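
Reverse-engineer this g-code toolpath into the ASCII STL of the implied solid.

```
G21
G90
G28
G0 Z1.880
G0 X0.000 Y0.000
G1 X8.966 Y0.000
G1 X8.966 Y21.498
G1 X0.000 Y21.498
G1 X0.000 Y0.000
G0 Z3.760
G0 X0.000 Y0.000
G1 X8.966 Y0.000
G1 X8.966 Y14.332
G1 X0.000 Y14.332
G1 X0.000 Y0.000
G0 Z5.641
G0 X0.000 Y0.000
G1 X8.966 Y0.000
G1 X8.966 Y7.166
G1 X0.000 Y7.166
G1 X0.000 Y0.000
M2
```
solid part
  facet normal 0.0000 0.0000 -1.0000
    outer loop
      vertex 8.966 28.664 0.000
      vertex 8.966 0.000 0.000
      vertex 0.000 0.000 0.000
    endloop
  endfacet
  facet normal 0.0000 0.0000 -1.0000
    outer loop
      vertex 0.000 28.664 0.000
      vertex 8.966 28.664 0.000
      vertex 0.000 0.000 0.000
    endloop
  endfacet
  facet normal 0.0000 -1.0000 0.0000
    outer loop
      vertex 0.000 0.000 0.000
      vertex 8.966 0.000 0.000
      vertex 8.966 0.000 7.521
    endloop
  endfacet
  facet normal 0.0000 -1.0000 0.0000
    outer loop
      vertex 0.000 0.000 0.000
      vertex 8.966 0.000 7.521
      vertex 0.000 0.000 7.521
    endloop
  endfacet
  facet normal 0.0000 0.2538 0.9673
    outer loop
      vertex 0.000 0.000 7.521
      vertex 8.966 0.000 7.521
      vertex 8.966 28.664 0.000
    endloop
  endfacet
  facet normal 0.0000 0.2538 0.9673
    outer loop
      vertex 0.000 0.000 7.521
      vertex 8.966 28.664 0.000
      vertex 0.000 28.664 0.000
    endloop
  endfacet
  facet normal -1.0000 0.0000 0.0000
    outer loop
      vertex 0.000 0.000 7.521
      vertex 0.000 28.664 0.000
      vertex 0.000 0.000 0.000
    endloop
  endfacet
  facet normal 1.0000 0.0000 0.0000
    outer loop
      vertex 8.966 0.000 0.000
      vertex 8.966 28.664 0.000
      vertex 8.966 0.000 7.521
    endloop
  endfacet
endsolid part

The G0 Z moves step by Δz≈1.880 mm. The G1 loops shrink linearly with z, so the solid tapers from its base footprint up to z≈7.52. Closing with a flat bottom cap and the tapered top and triangulating gives 8 facets — a wedge (ramp): 8.97 × 28.7 mm base, rising to 7.52 mm along the y=0 edge and sloping linearly to z=0 at y=28.7.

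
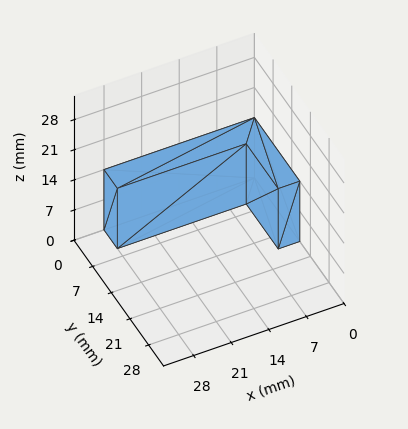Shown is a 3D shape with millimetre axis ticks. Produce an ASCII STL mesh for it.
Reading the render: the shape is an L-shaped prism: outer 28 × 17 mm, arm thicknesses ≈ 5 mm (horizontal) and 4 mm (vertical), extruded 14 mm in z (dimensions read to the nearest mm from the axis ticks). For the STL, each face is triangulated and given an outward normal.

solid part
  facet normal 0.0000 0.0000 -1.0000
    outer loop
      vertex 28.000 5.000 0.000
      vertex 28.000 0.000 0.000
      vertex 0.000 0.000 0.000
    endloop
  endfacet
  facet normal 0.0000 0.0000 -1.0000
    outer loop
      vertex 4.000 5.000 0.000
      vertex 28.000 5.000 0.000
      vertex 0.000 0.000 0.000
    endloop
  endfacet
  facet normal 0.0000 0.0000 -1.0000
    outer loop
      vertex 4.000 17.000 0.000
      vertex 4.000 5.000 0.000
      vertex 0.000 0.000 0.000
    endloop
  endfacet
  facet normal 0.0000 0.0000 -1.0000
    outer loop
      vertex 0.000 17.000 0.000
      vertex 4.000 17.000 0.000
      vertex 0.000 0.000 0.000
    endloop
  endfacet
  facet normal 0.0000 0.0000 1.0000
    outer loop
      vertex 0.000 0.000 14.000
      vertex 28.000 0.000 14.000
      vertex 28.000 5.000 14.000
    endloop
  endfacet
  facet normal 0.0000 0.0000 1.0000
    outer loop
      vertex 0.000 0.000 14.000
      vertex 28.000 5.000 14.000
      vertex 4.000 5.000 14.000
    endloop
  endfacet
  facet normal 0.0000 0.0000 1.0000
    outer loop
      vertex 0.000 0.000 14.000
      vertex 4.000 5.000 14.000
      vertex 4.000 17.000 14.000
    endloop
  endfacet
  facet normal 0.0000 0.0000 1.0000
    outer loop
      vertex 0.000 0.000 14.000
      vertex 4.000 17.000 14.000
      vertex 0.000 17.000 14.000
    endloop
  endfacet
  facet normal 0.0000 -1.0000 0.0000
    outer loop
      vertex 0.000 0.000 0.000
      vertex 28.000 0.000 0.000
      vertex 28.000 0.000 14.000
    endloop
  endfacet
  facet normal 0.0000 -1.0000 0.0000
    outer loop
      vertex 0.000 0.000 0.000
      vertex 28.000 0.000 14.000
      vertex 0.000 0.000 14.000
    endloop
  endfacet
  facet normal 1.0000 0.0000 0.0000
    outer loop
      vertex 28.000 0.000 0.000
      vertex 28.000 5.000 0.000
      vertex 28.000 5.000 14.000
    endloop
  endfacet
  facet normal 1.0000 0.0000 0.0000
    outer loop
      vertex 28.000 0.000 0.000
      vertex 28.000 5.000 14.000
      vertex 28.000 0.000 14.000
    endloop
  endfacet
  facet normal 0.0000 1.0000 0.0000
    outer loop
      vertex 28.000 5.000 0.000
      vertex 4.000 5.000 0.000
      vertex 4.000 5.000 14.000
    endloop
  endfacet
  facet normal 0.0000 1.0000 0.0000
    outer loop
      vertex 28.000 5.000 0.000
      vertex 4.000 5.000 14.000
      vertex 28.000 5.000 14.000
    endloop
  endfacet
  facet normal 1.0000 0.0000 0.0000
    outer loop
      vertex 4.000 5.000 0.000
      vertex 4.000 17.000 0.000
      vertex 4.000 17.000 14.000
    endloop
  endfacet
  facet normal 1.0000 0.0000 0.0000
    outer loop
      vertex 4.000 5.000 0.000
      vertex 4.000 17.000 14.000
      vertex 4.000 5.000 14.000
    endloop
  endfacet
  facet normal 0.0000 1.0000 0.0000
    outer loop
      vertex 4.000 17.000 0.000
      vertex 0.000 17.000 0.000
      vertex 0.000 17.000 14.000
    endloop
  endfacet
  facet normal 0.0000 1.0000 0.0000
    outer loop
      vertex 4.000 17.000 0.000
      vertex 0.000 17.000 14.000
      vertex 4.000 17.000 14.000
    endloop
  endfacet
  facet normal -1.0000 0.0000 0.0000
    outer loop
      vertex 0.000 17.000 0.000
      vertex 0.000 0.000 0.000
      vertex 0.000 0.000 14.000
    endloop
  endfacet
  facet normal -1.0000 0.0000 0.0000
    outer loop
      vertex 0.000 17.000 0.000
      vertex 0.000 0.000 14.000
      vertex 0.000 17.000 14.000
    endloop
  endfacet
endsolid part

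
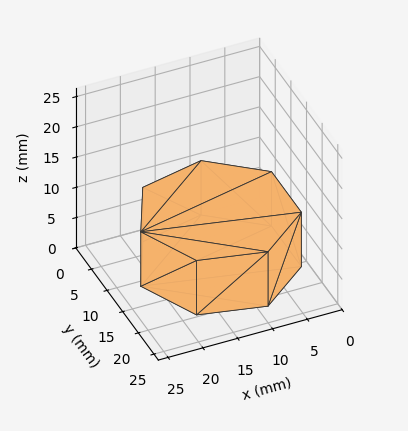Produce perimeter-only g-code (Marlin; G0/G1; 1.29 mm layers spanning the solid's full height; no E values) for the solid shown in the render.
Reading the render: the shape is a regular 7-sided prism (a cylinder approximated with 7 flat sides), circumscribed radius ≈ 11 mm, height ≈ 9 mm (dimensions read to the nearest mm from the axis ticks). For the g-code, the solid's height is divided into equal slices at the stated Δz and each level perimeter traced with G1 moves after a G0 lift.

; perimeter-only toolpath
G21 ; units = mm
G90 ; absolute positioning
G28 ; home
; layer 1
G0 Z1.29
G0 X22.00 Y11.00
G1 X17.86 Y19.60
G1 X8.55 Y21.72
G1 X1.09 Y15.77
G1 X1.09 Y6.23
G1 X8.55 Y0.28
G1 X17.86 Y2.40
G1 X22.00 Y11.00
; layer 2
G0 Z2.57
G0 X22.00 Y11.00
G1 X17.86 Y19.60
G1 X8.55 Y21.72
G1 X1.09 Y15.77
G1 X1.09 Y6.23
G1 X8.55 Y0.28
G1 X17.86 Y2.40
G1 X22.00 Y11.00
; layer 3
G0 Z3.86
G0 X22.00 Y11.00
G1 X17.86 Y19.60
G1 X8.55 Y21.72
G1 X1.09 Y15.77
G1 X1.09 Y6.23
G1 X8.55 Y0.28
G1 X17.86 Y2.40
G1 X22.00 Y11.00
; layer 4
G0 Z5.14
G0 X22.00 Y11.00
G1 X17.86 Y19.60
G1 X8.55 Y21.72
G1 X1.09 Y15.77
G1 X1.09 Y6.23
G1 X8.55 Y0.28
G1 X17.86 Y2.40
G1 X22.00 Y11.00
; layer 5
G0 Z6.43
G0 X22.00 Y11.00
G1 X17.86 Y19.60
G1 X8.55 Y21.72
G1 X1.09 Y15.77
G1 X1.09 Y6.23
G1 X8.55 Y0.28
G1 X17.86 Y2.40
G1 X22.00 Y11.00
; layer 6
G0 Z7.71
G0 X22.00 Y11.00
G1 X17.86 Y19.60
G1 X8.55 Y21.72
G1 X1.09 Y15.77
G1 X1.09 Y6.23
G1 X8.55 Y0.28
G1 X17.86 Y2.40
G1 X22.00 Y11.00
; layer 7
G0 Z9.00
G0 X22.00 Y11.00
G1 X17.86 Y19.60
G1 X8.55 Y21.72
G1 X1.09 Y15.77
G1 X1.09 Y6.23
G1 X8.55 Y0.28
G1 X17.86 Y2.40
G1 X22.00 Y11.00
M2 ; end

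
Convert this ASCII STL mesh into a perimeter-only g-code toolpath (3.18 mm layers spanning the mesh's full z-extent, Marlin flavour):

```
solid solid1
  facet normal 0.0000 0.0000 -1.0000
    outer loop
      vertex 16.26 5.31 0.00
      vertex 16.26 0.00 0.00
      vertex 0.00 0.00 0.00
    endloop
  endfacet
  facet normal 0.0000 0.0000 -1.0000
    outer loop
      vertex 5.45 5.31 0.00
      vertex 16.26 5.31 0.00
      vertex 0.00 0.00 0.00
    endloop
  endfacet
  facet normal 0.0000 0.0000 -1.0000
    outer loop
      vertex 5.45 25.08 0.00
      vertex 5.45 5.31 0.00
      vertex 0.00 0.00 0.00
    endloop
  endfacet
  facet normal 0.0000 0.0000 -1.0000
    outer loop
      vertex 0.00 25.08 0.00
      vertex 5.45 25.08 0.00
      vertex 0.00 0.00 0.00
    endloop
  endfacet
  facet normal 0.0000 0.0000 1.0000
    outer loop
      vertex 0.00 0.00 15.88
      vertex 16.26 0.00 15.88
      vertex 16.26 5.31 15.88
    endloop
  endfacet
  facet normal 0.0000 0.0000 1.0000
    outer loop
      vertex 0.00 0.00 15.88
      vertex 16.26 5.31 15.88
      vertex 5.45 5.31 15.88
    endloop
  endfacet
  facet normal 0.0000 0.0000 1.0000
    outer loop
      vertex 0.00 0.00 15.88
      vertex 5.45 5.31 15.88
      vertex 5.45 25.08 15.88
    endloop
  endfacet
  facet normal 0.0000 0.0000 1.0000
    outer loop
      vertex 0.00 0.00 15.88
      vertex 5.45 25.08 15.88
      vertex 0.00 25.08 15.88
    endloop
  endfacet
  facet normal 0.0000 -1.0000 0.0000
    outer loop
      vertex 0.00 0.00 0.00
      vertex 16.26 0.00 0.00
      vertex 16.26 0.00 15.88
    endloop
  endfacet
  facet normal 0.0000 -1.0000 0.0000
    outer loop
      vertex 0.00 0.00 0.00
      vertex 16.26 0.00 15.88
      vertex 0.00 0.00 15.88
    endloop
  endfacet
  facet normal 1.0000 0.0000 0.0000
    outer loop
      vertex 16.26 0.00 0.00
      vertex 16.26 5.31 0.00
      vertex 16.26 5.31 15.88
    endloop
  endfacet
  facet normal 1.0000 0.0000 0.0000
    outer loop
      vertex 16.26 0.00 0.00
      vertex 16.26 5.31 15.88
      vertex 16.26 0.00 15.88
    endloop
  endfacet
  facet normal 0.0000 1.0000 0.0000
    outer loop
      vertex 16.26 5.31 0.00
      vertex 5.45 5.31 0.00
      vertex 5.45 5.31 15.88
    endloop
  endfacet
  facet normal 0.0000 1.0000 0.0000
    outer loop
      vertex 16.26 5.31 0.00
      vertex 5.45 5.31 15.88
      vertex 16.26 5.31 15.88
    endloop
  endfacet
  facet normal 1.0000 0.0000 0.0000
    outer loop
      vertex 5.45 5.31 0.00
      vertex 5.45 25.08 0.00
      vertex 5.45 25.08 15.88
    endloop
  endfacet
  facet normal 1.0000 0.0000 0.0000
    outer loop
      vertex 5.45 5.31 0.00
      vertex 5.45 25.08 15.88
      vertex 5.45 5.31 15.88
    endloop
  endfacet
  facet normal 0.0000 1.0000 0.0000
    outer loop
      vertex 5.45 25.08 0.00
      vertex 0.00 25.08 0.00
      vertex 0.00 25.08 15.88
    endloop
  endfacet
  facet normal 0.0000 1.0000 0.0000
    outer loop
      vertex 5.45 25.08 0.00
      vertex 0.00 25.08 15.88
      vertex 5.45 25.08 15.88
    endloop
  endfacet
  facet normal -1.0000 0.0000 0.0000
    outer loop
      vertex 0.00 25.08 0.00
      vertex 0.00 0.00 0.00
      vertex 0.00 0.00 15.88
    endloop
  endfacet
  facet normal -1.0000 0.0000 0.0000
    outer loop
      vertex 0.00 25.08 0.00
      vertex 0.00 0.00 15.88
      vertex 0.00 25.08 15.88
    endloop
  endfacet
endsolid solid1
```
; perimeter-only toolpath
G21 ; units = mm
G90 ; absolute positioning
G28 ; home
; layer 1
G0 Z3.18
G0 X0.00 Y0.00
G1 X16.26 Y0.00
G1 X16.26 Y5.31
G1 X5.45 Y5.31
G1 X5.45 Y25.08
G1 X0.00 Y25.08
G1 X0.00 Y0.00
; layer 2
G0 Z6.35
G0 X0.00 Y0.00
G1 X16.26 Y0.00
G1 X16.26 Y5.31
G1 X5.45 Y5.31
G1 X5.45 Y25.08
G1 X0.00 Y25.08
G1 X0.00 Y0.00
; layer 3
G0 Z9.53
G0 X0.00 Y0.00
G1 X16.26 Y0.00
G1 X16.26 Y5.31
G1 X5.45 Y5.31
G1 X5.45 Y25.08
G1 X0.00 Y25.08
G1 X0.00 Y0.00
; layer 4
G0 Z12.70
G0 X0.00 Y0.00
G1 X16.26 Y0.00
G1 X16.26 Y5.31
G1 X5.45 Y5.31
G1 X5.45 Y25.08
G1 X0.00 Y25.08
G1 X0.00 Y0.00
; layer 5
G0 Z15.88
G0 X0.00 Y0.00
G1 X16.26 Y0.00
G1 X16.26 Y5.31
G1 X5.45 Y5.31
G1 X5.45 Y25.08
G1 X0.00 Y25.08
G1 X0.00 Y0.00
M2 ; end

The solid is an L-shaped prism: outer 16.3 × 25.1 mm, arm thicknesses ≈ 5.31 mm (horizontal) and 5.45 mm (vertical), extruded 15.9 mm in z. Slicing at Δz = 3.18 mm — 5 equal slices spanning the solid's height, so layer i sits at z = i·h/5 — gives 5 non-empty perimeters. Each is a 6-segment closed polygon; G0 lifts to the layer z and rapids to the start vertex, then G1 traces the edges.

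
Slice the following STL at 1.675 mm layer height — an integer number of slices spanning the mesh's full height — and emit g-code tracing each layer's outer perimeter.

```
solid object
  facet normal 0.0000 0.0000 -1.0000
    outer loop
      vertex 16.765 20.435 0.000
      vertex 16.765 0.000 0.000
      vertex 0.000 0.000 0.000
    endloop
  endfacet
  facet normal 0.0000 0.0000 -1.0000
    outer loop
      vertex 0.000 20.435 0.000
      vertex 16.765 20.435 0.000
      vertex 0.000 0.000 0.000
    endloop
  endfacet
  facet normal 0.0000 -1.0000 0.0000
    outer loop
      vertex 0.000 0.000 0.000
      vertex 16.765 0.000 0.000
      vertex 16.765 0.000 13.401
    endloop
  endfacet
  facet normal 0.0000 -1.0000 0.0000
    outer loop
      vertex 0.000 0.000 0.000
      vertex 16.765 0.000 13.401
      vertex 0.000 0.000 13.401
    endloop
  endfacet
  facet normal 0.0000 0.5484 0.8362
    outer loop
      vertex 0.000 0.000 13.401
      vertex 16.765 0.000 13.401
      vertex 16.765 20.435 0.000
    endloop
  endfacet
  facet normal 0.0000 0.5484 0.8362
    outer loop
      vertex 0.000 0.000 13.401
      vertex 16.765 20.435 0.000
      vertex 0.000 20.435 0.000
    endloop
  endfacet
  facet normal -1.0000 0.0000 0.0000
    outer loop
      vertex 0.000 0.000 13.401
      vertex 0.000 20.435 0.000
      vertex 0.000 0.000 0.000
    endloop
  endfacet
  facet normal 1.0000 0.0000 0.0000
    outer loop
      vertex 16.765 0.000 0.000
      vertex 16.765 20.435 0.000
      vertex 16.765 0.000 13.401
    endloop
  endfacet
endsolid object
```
; perimeter-only toolpath
G21 ; units = mm
G90 ; absolute positioning
G28 ; home
; layer 1
G0 Z1.675
G0 X0.000 Y0.000
G1 X16.765 Y0.000
G1 X16.765 Y17.881
G1 X0.000 Y17.881
G1 X0.000 Y0.000
; layer 2
G0 Z3.350
G0 X0.000 Y0.000
G1 X16.765 Y0.000
G1 X16.765 Y15.326
G1 X0.000 Y15.326
G1 X0.000 Y0.000
; layer 3
G0 Z5.025
G0 X0.000 Y0.000
G1 X16.765 Y0.000
G1 X16.765 Y12.772
G1 X0.000 Y12.772
G1 X0.000 Y0.000
; layer 4
G0 Z6.700
G0 X0.000 Y0.000
G1 X16.765 Y0.000
G1 X16.765 Y10.217
G1 X0.000 Y10.217
G1 X0.000 Y0.000
; layer 5
G0 Z8.376
G0 X0.000 Y0.000
G1 X16.765 Y0.000
G1 X16.765 Y7.663
G1 X0.000 Y7.663
G1 X0.000 Y0.000
; layer 6
G0 Z10.051
G0 X0.000 Y0.000
G1 X16.765 Y0.000
G1 X16.765 Y5.109
G1 X0.000 Y5.109
G1 X0.000 Y0.000
; layer 7
G0 Z11.726
G0 X0.000 Y0.000
G1 X16.765 Y0.000
G1 X16.765 Y2.554
G1 X0.000 Y2.554
G1 X0.000 Y0.000
M2 ; end

The solid is a wedge (ramp): 16.8 × 20.4 mm base, rising to 13.4 mm along the y=0 edge and sloping linearly to z=0 at y=20.4. Slicing at Δz = 1.675 mm — 8 equal slices spanning the solid's height, so layer i sits at z = i·h/8 — gives 7 non-empty perimeters. Each is a 4-segment closed polygon; G0 lifts to the layer z and rapids to the start vertex, then G1 traces the edges. The cross-section shrinks linearly with z (the slice at the apex is degenerate and omitted).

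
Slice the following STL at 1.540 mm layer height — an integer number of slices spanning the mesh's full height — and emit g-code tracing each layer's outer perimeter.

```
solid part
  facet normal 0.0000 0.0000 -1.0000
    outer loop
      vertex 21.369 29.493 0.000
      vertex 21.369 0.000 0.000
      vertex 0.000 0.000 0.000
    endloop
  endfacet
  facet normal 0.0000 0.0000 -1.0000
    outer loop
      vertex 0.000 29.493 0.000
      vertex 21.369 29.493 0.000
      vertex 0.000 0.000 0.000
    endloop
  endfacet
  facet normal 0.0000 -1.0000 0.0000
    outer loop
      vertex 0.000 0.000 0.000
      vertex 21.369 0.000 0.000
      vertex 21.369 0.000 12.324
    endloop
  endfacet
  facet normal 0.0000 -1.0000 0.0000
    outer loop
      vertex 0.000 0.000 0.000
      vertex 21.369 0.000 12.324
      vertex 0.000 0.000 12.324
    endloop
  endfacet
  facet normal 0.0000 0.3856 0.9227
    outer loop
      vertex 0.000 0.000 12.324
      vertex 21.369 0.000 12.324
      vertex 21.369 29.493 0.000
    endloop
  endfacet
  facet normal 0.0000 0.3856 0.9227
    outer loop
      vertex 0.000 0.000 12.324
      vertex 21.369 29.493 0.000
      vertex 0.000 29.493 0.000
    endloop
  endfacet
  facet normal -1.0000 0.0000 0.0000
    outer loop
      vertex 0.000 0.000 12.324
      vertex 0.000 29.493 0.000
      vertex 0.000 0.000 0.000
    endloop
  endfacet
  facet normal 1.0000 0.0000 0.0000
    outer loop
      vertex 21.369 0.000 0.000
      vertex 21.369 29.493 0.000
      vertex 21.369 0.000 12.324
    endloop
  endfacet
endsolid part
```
; perimeter-only toolpath
G21 ; units = mm
G90 ; absolute positioning
G28 ; home
; layer 1
G0 Z1.540
G0 X0.000 Y0.000
G1 X21.369 Y0.000
G1 X21.369 Y25.806
G1 X0.000 Y25.806
G1 X0.000 Y0.000
; layer 2
G0 Z3.081
G0 X0.000 Y0.000
G1 X21.369 Y0.000
G1 X21.369 Y22.120
G1 X0.000 Y22.120
G1 X0.000 Y0.000
; layer 3
G0 Z4.622
G0 X0.000 Y0.000
G1 X21.369 Y0.000
G1 X21.369 Y18.433
G1 X0.000 Y18.433
G1 X0.000 Y0.000
; layer 4
G0 Z6.162
G0 X0.000 Y0.000
G1 X21.369 Y0.000
G1 X21.369 Y14.746
G1 X0.000 Y14.746
G1 X0.000 Y0.000
; layer 5
G0 Z7.702
G0 X0.000 Y0.000
G1 X21.369 Y0.000
G1 X21.369 Y11.060
G1 X0.000 Y11.060
G1 X0.000 Y0.000
; layer 6
G0 Z9.243
G0 X0.000 Y0.000
G1 X21.369 Y0.000
G1 X21.369 Y7.373
G1 X0.000 Y7.373
G1 X0.000 Y0.000
; layer 7
G0 Z10.784
G0 X0.000 Y0.000
G1 X21.369 Y0.000
G1 X21.369 Y3.687
G1 X0.000 Y3.687
G1 X0.000 Y0.000
M2 ; end

The solid is a wedge (ramp): 21.4 × 29.5 mm base, rising to 12.3 mm along the y=0 edge and sloping linearly to z=0 at y=29.5. Slicing at Δz = 1.540 mm — 8 equal slices spanning the solid's height, so layer i sits at z = i·h/8 — gives 7 non-empty perimeters. Each is a 4-segment closed polygon; G0 lifts to the layer z and rapids to the start vertex, then G1 traces the edges. The cross-section shrinks linearly with z (the slice at the apex is degenerate and omitted).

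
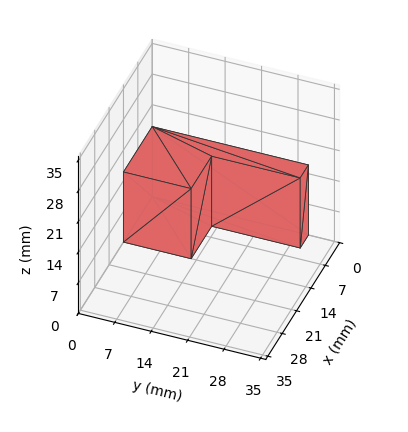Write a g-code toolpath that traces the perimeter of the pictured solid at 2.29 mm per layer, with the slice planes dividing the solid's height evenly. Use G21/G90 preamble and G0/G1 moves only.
Reading the render: the shape is an L-shaped prism: outer 14 × 30 mm, arm thicknesses ≈ 13 mm (horizontal) and 4 mm (vertical), extruded 16 mm in z (dimensions read to the nearest mm from the axis ticks). For the g-code, the solid's height is divided into equal slices at the stated Δz and each level perimeter traced with G1 moves after a G0 lift.

; perimeter-only toolpath
G21 ; units = mm
G90 ; absolute positioning
G28 ; home
; layer 1
G0 Z2.29
G0 X0.00 Y0.00
G1 X14.00 Y0.00
G1 X14.00 Y13.00
G1 X4.00 Y13.00
G1 X4.00 Y30.00
G1 X0.00 Y30.00
G1 X0.00 Y0.00
; layer 2
G0 Z4.57
G0 X0.00 Y0.00
G1 X14.00 Y0.00
G1 X14.00 Y13.00
G1 X4.00 Y13.00
G1 X4.00 Y30.00
G1 X0.00 Y30.00
G1 X0.00 Y0.00
; layer 3
G0 Z6.86
G0 X0.00 Y0.00
G1 X14.00 Y0.00
G1 X14.00 Y13.00
G1 X4.00 Y13.00
G1 X4.00 Y30.00
G1 X0.00 Y30.00
G1 X0.00 Y0.00
; layer 4
G0 Z9.14
G0 X0.00 Y0.00
G1 X14.00 Y0.00
G1 X14.00 Y13.00
G1 X4.00 Y13.00
G1 X4.00 Y30.00
G1 X0.00 Y30.00
G1 X0.00 Y0.00
; layer 5
G0 Z11.43
G0 X0.00 Y0.00
G1 X14.00 Y0.00
G1 X14.00 Y13.00
G1 X4.00 Y13.00
G1 X4.00 Y30.00
G1 X0.00 Y30.00
G1 X0.00 Y0.00
; layer 6
G0 Z13.71
G0 X0.00 Y0.00
G1 X14.00 Y0.00
G1 X14.00 Y13.00
G1 X4.00 Y13.00
G1 X4.00 Y30.00
G1 X0.00 Y30.00
G1 X0.00 Y0.00
; layer 7
G0 Z16.00
G0 X0.00 Y0.00
G1 X14.00 Y0.00
G1 X14.00 Y13.00
G1 X4.00 Y13.00
G1 X4.00 Y30.00
G1 X0.00 Y30.00
G1 X0.00 Y0.00
M2 ; end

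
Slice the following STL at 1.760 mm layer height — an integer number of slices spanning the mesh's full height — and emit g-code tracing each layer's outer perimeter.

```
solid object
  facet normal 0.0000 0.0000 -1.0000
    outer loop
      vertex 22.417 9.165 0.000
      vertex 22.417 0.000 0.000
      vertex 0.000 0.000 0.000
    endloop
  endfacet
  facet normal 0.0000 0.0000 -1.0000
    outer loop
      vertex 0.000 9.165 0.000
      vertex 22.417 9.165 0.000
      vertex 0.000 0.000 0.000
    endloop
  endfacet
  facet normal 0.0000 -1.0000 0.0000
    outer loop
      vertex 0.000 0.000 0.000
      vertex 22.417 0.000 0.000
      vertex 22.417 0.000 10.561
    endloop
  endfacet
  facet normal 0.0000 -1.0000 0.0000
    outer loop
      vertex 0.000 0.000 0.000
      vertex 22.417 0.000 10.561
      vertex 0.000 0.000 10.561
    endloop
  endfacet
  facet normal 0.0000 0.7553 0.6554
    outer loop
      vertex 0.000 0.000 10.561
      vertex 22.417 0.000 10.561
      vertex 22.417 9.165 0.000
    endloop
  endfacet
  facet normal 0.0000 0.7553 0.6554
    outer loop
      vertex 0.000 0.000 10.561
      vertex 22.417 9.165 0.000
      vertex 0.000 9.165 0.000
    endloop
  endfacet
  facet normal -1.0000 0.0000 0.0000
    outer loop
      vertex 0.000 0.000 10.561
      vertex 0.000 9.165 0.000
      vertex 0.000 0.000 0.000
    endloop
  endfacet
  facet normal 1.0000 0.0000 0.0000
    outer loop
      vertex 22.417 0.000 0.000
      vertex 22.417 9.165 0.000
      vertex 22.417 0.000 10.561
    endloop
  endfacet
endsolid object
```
; perimeter-only toolpath
G21 ; units = mm
G90 ; absolute positioning
G28 ; home
; layer 1
G0 Z1.760
G0 X0.000 Y0.000
G1 X22.417 Y0.000
G1 X22.417 Y7.637
G1 X0.000 Y7.637
G1 X0.000 Y0.000
; layer 2
G0 Z3.520
G0 X0.000 Y0.000
G1 X22.417 Y0.000
G1 X22.417 Y6.110
G1 X0.000 Y6.110
G1 X0.000 Y0.000
; layer 3
G0 Z5.280
G0 X0.000 Y0.000
G1 X22.417 Y0.000
G1 X22.417 Y4.582
G1 X0.000 Y4.582
G1 X0.000 Y0.000
; layer 4
G0 Z7.041
G0 X0.000 Y0.000
G1 X22.417 Y0.000
G1 X22.417 Y3.055
G1 X0.000 Y3.055
G1 X0.000 Y0.000
; layer 5
G0 Z8.801
G0 X0.000 Y0.000
G1 X22.417 Y0.000
G1 X22.417 Y1.527
G1 X0.000 Y1.527
G1 X0.000 Y0.000
M2 ; end

The solid is a wedge (ramp): 22.4 × 9.16 mm base, rising to 10.6 mm along the y=0 edge and sloping linearly to z=0 at y=9.16. Slicing at Δz = 1.760 mm — 6 equal slices spanning the solid's height, so layer i sits at z = i·h/6 — gives 5 non-empty perimeters. Each is a 4-segment closed polygon; G0 lifts to the layer z and rapids to the start vertex, then G1 traces the edges. The cross-section shrinks linearly with z (the slice at the apex is degenerate and omitted).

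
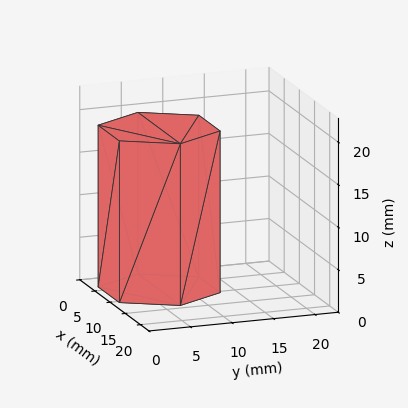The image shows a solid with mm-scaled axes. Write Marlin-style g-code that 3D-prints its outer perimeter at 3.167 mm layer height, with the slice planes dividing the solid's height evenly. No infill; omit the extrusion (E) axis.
Reading the render: the shape is a regular 6-sided prism (a cylinder approximated with 6 flat sides), circumscribed radius ≈ 7 mm, height ≈ 19 mm (dimensions read to the nearest mm from the axis ticks). For the g-code, the solid's height is divided into equal slices at the stated Δz and each level perimeter traced with G1 moves after a G0 lift.

; perimeter-only toolpath
G21 ; units = mm
G90 ; absolute positioning
G28 ; home
; layer 1
G0 Z3.167
G0 X14.000 Y7.000
G1 X10.500 Y13.062
G1 X3.500 Y13.062
G1 X0.000 Y7.000
G1 X3.500 Y0.938
G1 X10.500 Y0.938
G1 X14.000 Y7.000
; layer 2
G0 Z6.333
G0 X14.000 Y7.000
G1 X10.500 Y13.062
G1 X3.500 Y13.062
G1 X0.000 Y7.000
G1 X3.500 Y0.938
G1 X10.500 Y0.938
G1 X14.000 Y7.000
; layer 3
G0 Z9.500
G0 X14.000 Y7.000
G1 X10.500 Y13.062
G1 X3.500 Y13.062
G1 X0.000 Y7.000
G1 X3.500 Y0.938
G1 X10.500 Y0.938
G1 X14.000 Y7.000
; layer 4
G0 Z12.667
G0 X14.000 Y7.000
G1 X10.500 Y13.062
G1 X3.500 Y13.062
G1 X0.000 Y7.000
G1 X3.500 Y0.938
G1 X10.500 Y0.938
G1 X14.000 Y7.000
; layer 5
G0 Z15.833
G0 X14.000 Y7.000
G1 X10.500 Y13.062
G1 X3.500 Y13.062
G1 X0.000 Y7.000
G1 X3.500 Y0.938
G1 X10.500 Y0.938
G1 X14.000 Y7.000
; layer 6
G0 Z19.000
G0 X14.000 Y7.000
G1 X10.500 Y13.062
G1 X3.500 Y13.062
G1 X0.000 Y7.000
G1 X3.500 Y0.938
G1 X10.500 Y0.938
G1 X14.000 Y7.000
M2 ; end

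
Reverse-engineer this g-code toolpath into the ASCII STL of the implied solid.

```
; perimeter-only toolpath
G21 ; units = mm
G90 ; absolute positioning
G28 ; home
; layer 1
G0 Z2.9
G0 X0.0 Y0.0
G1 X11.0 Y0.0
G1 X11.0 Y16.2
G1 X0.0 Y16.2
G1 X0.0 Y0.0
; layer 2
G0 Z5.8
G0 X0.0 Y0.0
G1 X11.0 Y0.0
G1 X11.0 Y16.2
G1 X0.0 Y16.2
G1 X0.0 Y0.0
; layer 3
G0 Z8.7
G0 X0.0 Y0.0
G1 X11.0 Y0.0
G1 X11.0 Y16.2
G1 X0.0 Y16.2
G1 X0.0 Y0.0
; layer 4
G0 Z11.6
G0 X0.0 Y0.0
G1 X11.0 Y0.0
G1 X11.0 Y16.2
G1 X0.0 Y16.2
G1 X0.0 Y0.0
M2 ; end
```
solid part
  facet normal 0.0000 0.0000 -1.0000
    outer loop
      vertex 11.0 16.2 0.0
      vertex 11.0 0.0 0.0
      vertex 0.0 0.0 0.0
    endloop
  endfacet
  facet normal 0.0000 0.0000 -1.0000
    outer loop
      vertex 0.0 16.2 0.0
      vertex 11.0 16.2 0.0
      vertex 0.0 0.0 0.0
    endloop
  endfacet
  facet normal 0.0000 0.0000 1.0000
    outer loop
      vertex 0.0 0.0 11.6
      vertex 11.0 0.0 11.6
      vertex 11.0 16.2 11.6
    endloop
  endfacet
  facet normal 0.0000 0.0000 1.0000
    outer loop
      vertex 0.0 0.0 11.6
      vertex 11.0 16.2 11.6
      vertex 0.0 16.2 11.6
    endloop
  endfacet
  facet normal 0.0000 -1.0000 0.0000
    outer loop
      vertex 0.0 0.0 0.0
      vertex 11.0 0.0 0.0
      vertex 11.0 0.0 11.6
    endloop
  endfacet
  facet normal 0.0000 -1.0000 0.0000
    outer loop
      vertex 0.0 0.0 0.0
      vertex 11.0 0.0 11.6
      vertex 0.0 0.0 11.6
    endloop
  endfacet
  facet normal 0.0000 1.0000 0.0000
    outer loop
      vertex 11.0 16.2 11.6
      vertex 11.0 16.2 0.0
      vertex 0.0 16.2 0.0
    endloop
  endfacet
  facet normal 0.0000 1.0000 0.0000
    outer loop
      vertex 0.0 16.2 11.6
      vertex 11.0 16.2 11.6
      vertex 0.0 16.2 0.0
    endloop
  endfacet
  facet normal -1.0000 0.0000 0.0000
    outer loop
      vertex 0.0 16.2 11.6
      vertex 0.0 16.2 0.0
      vertex 0.0 0.0 0.0
    endloop
  endfacet
  facet normal -1.0000 0.0000 0.0000
    outer loop
      vertex 0.0 0.0 11.6
      vertex 0.0 16.2 11.6
      vertex 0.0 0.0 0.0
    endloop
  endfacet
  facet normal 1.0000 0.0000 0.0000
    outer loop
      vertex 11.0 0.0 0.0
      vertex 11.0 16.2 0.0
      vertex 11.0 16.2 11.6
    endloop
  endfacet
  facet normal 1.0000 0.0000 0.0000
    outer loop
      vertex 11.0 0.0 0.0
      vertex 11.0 16.2 11.6
      vertex 11.0 0.0 11.6
    endloop
  endfacet
endsolid part

The G0 Z moves step by Δz≈2.9 mm. Every layer's G1 loop is the same polygon, so the solid is a straight extrusion of it from z=0 to z≈11.6. Closing with flat bottom and top caps and triangulating gives 12 facets — a rectangular box, roughly 11 × 16.2 mm footprint and 11.6 mm tall.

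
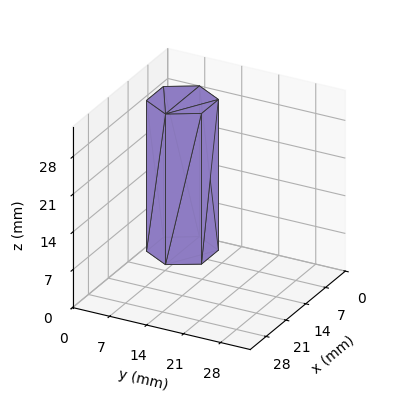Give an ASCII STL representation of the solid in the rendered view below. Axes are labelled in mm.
Reading the render: the shape is a regular 6-sided prism (a cylinder approximated with 6 flat sides), circumscribed radius ≈ 6 mm, height ≈ 28 mm (dimensions read to the nearest mm from the axis ticks). For the STL, each face is triangulated and given an outward normal.

solid part
  facet normal 0.0000 0.0000 -1.0000
    outer loop
      vertex 3.000 11.196 0.000
      vertex 9.000 11.196 0.000
      vertex 12.000 6.000 0.000
    endloop
  endfacet
  facet normal 0.0000 0.0000 -1.0000
    outer loop
      vertex 0.000 6.000 0.000
      vertex 3.000 11.196 0.000
      vertex 12.000 6.000 0.000
    endloop
  endfacet
  facet normal 0.0000 0.0000 -1.0000
    outer loop
      vertex 3.000 0.804 0.000
      vertex 0.000 6.000 0.000
      vertex 12.000 6.000 0.000
    endloop
  endfacet
  facet normal 0.0000 0.0000 -1.0000
    outer loop
      vertex 9.000 0.804 0.000
      vertex 3.000 0.804 0.000
      vertex 12.000 6.000 0.000
    endloop
  endfacet
  facet normal 0.0000 0.0000 1.0000
    outer loop
      vertex 12.000 6.000 28.000
      vertex 9.000 11.196 28.000
      vertex 3.000 11.196 28.000
    endloop
  endfacet
  facet normal 0.0000 0.0000 1.0000
    outer loop
      vertex 12.000 6.000 28.000
      vertex 3.000 11.196 28.000
      vertex 0.000 6.000 28.000
    endloop
  endfacet
  facet normal 0.0000 0.0000 1.0000
    outer loop
      vertex 12.000 6.000 28.000
      vertex 0.000 6.000 28.000
      vertex 3.000 0.804 28.000
    endloop
  endfacet
  facet normal 0.0000 0.0000 1.0000
    outer loop
      vertex 12.000 6.000 28.000
      vertex 3.000 0.804 28.000
      vertex 9.000 0.804 28.000
    endloop
  endfacet
  facet normal 0.8660 0.5000 0.0000
    outer loop
      vertex 12.000 6.000 0.000
      vertex 9.000 11.196 0.000
      vertex 9.000 11.196 28.000
    endloop
  endfacet
  facet normal 0.8660 0.5000 0.0000
    outer loop
      vertex 12.000 6.000 0.000
      vertex 9.000 11.196 28.000
      vertex 12.000 6.000 28.000
    endloop
  endfacet
  facet normal 0.0000 1.0000 0.0000
    outer loop
      vertex 9.000 11.196 0.000
      vertex 3.000 11.196 0.000
      vertex 3.000 11.196 28.000
    endloop
  endfacet
  facet normal 0.0000 1.0000 0.0000
    outer loop
      vertex 9.000 11.196 0.000
      vertex 3.000 11.196 28.000
      vertex 9.000 11.196 28.000
    endloop
  endfacet
  facet normal -0.8660 0.5000 0.0000
    outer loop
      vertex 3.000 11.196 0.000
      vertex 0.000 6.000 0.000
      vertex 0.000 6.000 28.000
    endloop
  endfacet
  facet normal -0.8660 0.5000 0.0000
    outer loop
      vertex 3.000 11.196 0.000
      vertex 0.000 6.000 28.000
      vertex 3.000 11.196 28.000
    endloop
  endfacet
  facet normal -0.8660 -0.5000 0.0000
    outer loop
      vertex 0.000 6.000 0.000
      vertex 3.000 0.804 0.000
      vertex 3.000 0.804 28.000
    endloop
  endfacet
  facet normal -0.8660 -0.5000 0.0000
    outer loop
      vertex 0.000 6.000 0.000
      vertex 3.000 0.804 28.000
      vertex 0.000 6.000 28.000
    endloop
  endfacet
  facet normal 0.0000 -1.0000 0.0000
    outer loop
      vertex 3.000 0.804 0.000
      vertex 9.000 0.804 0.000
      vertex 9.000 0.804 28.000
    endloop
  endfacet
  facet normal 0.0000 -1.0000 0.0000
    outer loop
      vertex 3.000 0.804 0.000
      vertex 9.000 0.804 28.000
      vertex 3.000 0.804 28.000
    endloop
  endfacet
  facet normal 0.8660 -0.5000 0.0000
    outer loop
      vertex 9.000 0.804 0.000
      vertex 12.000 6.000 0.000
      vertex 12.000 6.000 28.000
    endloop
  endfacet
  facet normal 0.8660 -0.5000 0.0000
    outer loop
      vertex 9.000 0.804 0.000
      vertex 12.000 6.000 28.000
      vertex 9.000 0.804 28.000
    endloop
  endfacet
endsolid part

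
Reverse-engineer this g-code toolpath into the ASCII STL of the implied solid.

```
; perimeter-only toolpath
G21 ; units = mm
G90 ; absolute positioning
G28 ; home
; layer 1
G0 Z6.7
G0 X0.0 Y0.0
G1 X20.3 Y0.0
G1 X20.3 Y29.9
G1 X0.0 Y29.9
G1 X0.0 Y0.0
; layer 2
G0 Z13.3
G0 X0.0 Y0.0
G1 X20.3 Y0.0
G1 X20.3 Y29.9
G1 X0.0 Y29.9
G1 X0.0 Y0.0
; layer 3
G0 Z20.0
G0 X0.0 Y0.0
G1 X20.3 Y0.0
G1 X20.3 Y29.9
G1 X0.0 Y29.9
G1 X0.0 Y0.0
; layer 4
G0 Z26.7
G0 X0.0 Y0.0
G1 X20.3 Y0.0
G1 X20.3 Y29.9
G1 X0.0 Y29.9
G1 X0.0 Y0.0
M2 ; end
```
solid part
  facet normal 0.0000 0.0000 -1.0000
    outer loop
      vertex 20.3 29.9 0.0
      vertex 20.3 0.0 0.0
      vertex 0.0 0.0 0.0
    endloop
  endfacet
  facet normal 0.0000 0.0000 -1.0000
    outer loop
      vertex 0.0 29.9 0.0
      vertex 20.3 29.9 0.0
      vertex 0.0 0.0 0.0
    endloop
  endfacet
  facet normal 0.0000 0.0000 1.0000
    outer loop
      vertex 0.0 0.0 26.7
      vertex 20.3 0.0 26.7
      vertex 20.3 29.9 26.7
    endloop
  endfacet
  facet normal 0.0000 0.0000 1.0000
    outer loop
      vertex 0.0 0.0 26.7
      vertex 20.3 29.9 26.7
      vertex 0.0 29.9 26.7
    endloop
  endfacet
  facet normal 0.0000 -1.0000 0.0000
    outer loop
      vertex 0.0 0.0 0.0
      vertex 20.3 0.0 0.0
      vertex 20.3 0.0 26.7
    endloop
  endfacet
  facet normal 0.0000 -1.0000 0.0000
    outer loop
      vertex 0.0 0.0 0.0
      vertex 20.3 0.0 26.7
      vertex 0.0 0.0 26.7
    endloop
  endfacet
  facet normal 0.0000 1.0000 0.0000
    outer loop
      vertex 20.3 29.9 26.7
      vertex 20.3 29.9 0.0
      vertex 0.0 29.9 0.0
    endloop
  endfacet
  facet normal 0.0000 1.0000 0.0000
    outer loop
      vertex 0.0 29.9 26.7
      vertex 20.3 29.9 26.7
      vertex 0.0 29.9 0.0
    endloop
  endfacet
  facet normal -1.0000 0.0000 0.0000
    outer loop
      vertex 0.0 29.9 26.7
      vertex 0.0 29.9 0.0
      vertex 0.0 0.0 0.0
    endloop
  endfacet
  facet normal -1.0000 0.0000 0.0000
    outer loop
      vertex 0.0 0.0 26.7
      vertex 0.0 29.9 26.7
      vertex 0.0 0.0 0.0
    endloop
  endfacet
  facet normal 1.0000 0.0000 0.0000
    outer loop
      vertex 20.3 0.0 0.0
      vertex 20.3 29.9 0.0
      vertex 20.3 29.9 26.7
    endloop
  endfacet
  facet normal 1.0000 0.0000 0.0000
    outer loop
      vertex 20.3 0.0 0.0
      vertex 20.3 29.9 26.7
      vertex 20.3 0.0 26.7
    endloop
  endfacet
endsolid part

The G0 Z moves step by Δz≈6.7 mm. Every layer's G1 loop is the same polygon, so the solid is a straight extrusion of it from z=0 to z≈26.7. Closing with flat bottom and top caps and triangulating gives 12 facets — a rectangular box, roughly 20.3 × 29.9 mm footprint and 26.7 mm tall.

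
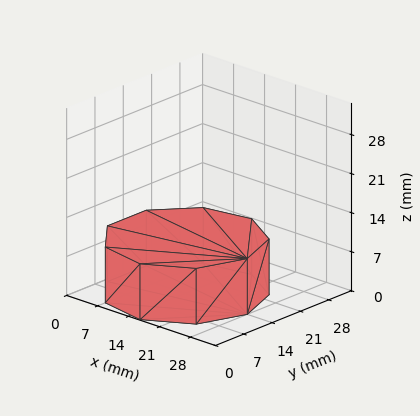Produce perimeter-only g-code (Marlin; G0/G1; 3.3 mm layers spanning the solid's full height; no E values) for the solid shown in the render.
Reading the render: the shape is a regular 9-sided prism (a cylinder approximated with 9 flat sides), circumscribed radius ≈ 14 mm, height ≈ 10 mm (dimensions read to the nearest mm from the axis ticks). For the g-code, the solid's height is divided into equal slices at the stated Δz and each level perimeter traced with G1 moves after a G0 lift.

; perimeter-only toolpath
G21 ; units = mm
G90 ; absolute positioning
G28 ; home
; layer 1
G0 Z3.3
G0 X28.0 Y14.0
G1 X24.7 Y23.0
G1 X16.4 Y27.8
G1 X7.0 Y26.1
G1 X0.8 Y18.8
G1 X0.8 Y9.2
G1 X7.0 Y1.9
G1 X16.4 Y0.2
G1 X24.7 Y5.0
G1 X28.0 Y14.0
; layer 2
G0 Z6.7
G0 X28.0 Y14.0
G1 X24.7 Y23.0
G1 X16.4 Y27.8
G1 X7.0 Y26.1
G1 X0.8 Y18.8
G1 X0.8 Y9.2
G1 X7.0 Y1.9
G1 X16.4 Y0.2
G1 X24.7 Y5.0
G1 X28.0 Y14.0
; layer 3
G0 Z10.0
G0 X28.0 Y14.0
G1 X24.7 Y23.0
G1 X16.4 Y27.8
G1 X7.0 Y26.1
G1 X0.8 Y18.8
G1 X0.8 Y9.2
G1 X7.0 Y1.9
G1 X16.4 Y0.2
G1 X24.7 Y5.0
G1 X28.0 Y14.0
M2 ; end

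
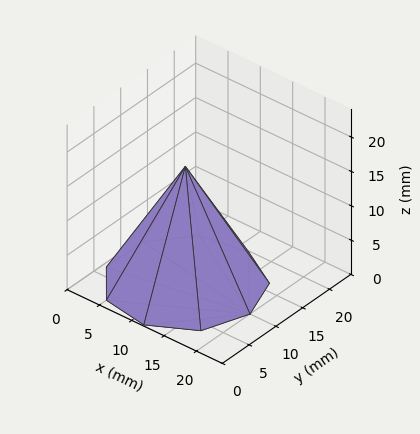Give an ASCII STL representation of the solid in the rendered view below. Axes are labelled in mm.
Reading the render: the shape is a regular 9-sided pyramid, base circumscribed radius ≈ 10 mm, apex at z ≈ 17 mm (dimensions read to the nearest mm from the axis ticks). For the STL, each face is triangulated and given an outward normal.

solid part
  facet normal 0.0000 0.0000 -1.0000
    outer loop
      vertex 11.7 19.8 0.0
      vertex 17.7 16.4 0.0
      vertex 20.0 10.0 0.0
    endloop
  endfacet
  facet normal 0.0000 0.0000 -1.0000
    outer loop
      vertex 5.0 18.7 0.0
      vertex 11.7 19.8 0.0
      vertex 20.0 10.0 0.0
    endloop
  endfacet
  facet normal 0.0000 0.0000 -1.0000
    outer loop
      vertex 0.6 13.4 0.0
      vertex 5.0 18.7 0.0
      vertex 20.0 10.0 0.0
    endloop
  endfacet
  facet normal 0.0000 0.0000 -1.0000
    outer loop
      vertex 0.6 6.6 0.0
      vertex 0.6 13.4 0.0
      vertex 20.0 10.0 0.0
    endloop
  endfacet
  facet normal 0.0000 0.0000 -1.0000
    outer loop
      vertex 5.0 1.3 0.0
      vertex 0.6 6.6 0.0
      vertex 20.0 10.0 0.0
    endloop
  endfacet
  facet normal 0.0000 0.0000 -1.0000
    outer loop
      vertex 11.7 0.2 0.0
      vertex 5.0 1.3 0.0
      vertex 20.0 10.0 0.0
    endloop
  endfacet
  facet normal 0.0000 0.0000 -1.0000
    outer loop
      vertex 17.7 3.6 0.0
      vertex 11.7 0.2 0.0
      vertex 20.0 10.0 0.0
    endloop
  endfacet
  facet normal 0.8233 0.2959 0.4843
    outer loop
      vertex 20.0 10.0 0.0
      vertex 17.7 16.4 0.0
      vertex 10.0 10.0 17.0
    endloop
  endfacet
  facet normal 0.4318 0.7621 0.4825
    outer loop
      vertex 17.7 16.4 0.0
      vertex 11.7 19.8 0.0
      vertex 10.0 10.0 17.0
    endloop
  endfacet
  facet normal -0.1418 0.8637 0.4837
    outer loop
      vertex 11.7 19.8 0.0
      vertex 5.0 18.7 0.0
      vertex 10.0 10.0 17.0
    endloop
  endfacet
  facet normal -0.6733 0.5589 0.4841
    outer loop
      vertex 5.0 18.7 0.0
      vertex 0.6 13.4 0.0
      vertex 10.0 10.0 17.0
    endloop
  endfacet
  facet normal -0.8751 0.0000 0.4839
    outer loop
      vertex 0.6 13.4 0.0
      vertex 0.6 6.6 0.0
      vertex 10.0 10.0 17.0
    endloop
  endfacet
  facet normal -0.6733 -0.5589 0.4841
    outer loop
      vertex 0.6 6.6 0.0
      vertex 5.0 1.3 0.0
      vertex 10.0 10.0 17.0
    endloop
  endfacet
  facet normal -0.1418 -0.8637 0.4837
    outer loop
      vertex 5.0 1.3 0.0
      vertex 11.7 0.2 0.0
      vertex 10.0 10.0 17.0
    endloop
  endfacet
  facet normal 0.4318 -0.7621 0.4825
    outer loop
      vertex 11.7 0.2 0.0
      vertex 17.7 3.6 0.0
      vertex 10.0 10.0 17.0
    endloop
  endfacet
  facet normal 0.8233 -0.2959 0.4843
    outer loop
      vertex 17.7 3.6 0.0
      vertex 20.0 10.0 0.0
      vertex 10.0 10.0 17.0
    endloop
  endfacet
endsolid part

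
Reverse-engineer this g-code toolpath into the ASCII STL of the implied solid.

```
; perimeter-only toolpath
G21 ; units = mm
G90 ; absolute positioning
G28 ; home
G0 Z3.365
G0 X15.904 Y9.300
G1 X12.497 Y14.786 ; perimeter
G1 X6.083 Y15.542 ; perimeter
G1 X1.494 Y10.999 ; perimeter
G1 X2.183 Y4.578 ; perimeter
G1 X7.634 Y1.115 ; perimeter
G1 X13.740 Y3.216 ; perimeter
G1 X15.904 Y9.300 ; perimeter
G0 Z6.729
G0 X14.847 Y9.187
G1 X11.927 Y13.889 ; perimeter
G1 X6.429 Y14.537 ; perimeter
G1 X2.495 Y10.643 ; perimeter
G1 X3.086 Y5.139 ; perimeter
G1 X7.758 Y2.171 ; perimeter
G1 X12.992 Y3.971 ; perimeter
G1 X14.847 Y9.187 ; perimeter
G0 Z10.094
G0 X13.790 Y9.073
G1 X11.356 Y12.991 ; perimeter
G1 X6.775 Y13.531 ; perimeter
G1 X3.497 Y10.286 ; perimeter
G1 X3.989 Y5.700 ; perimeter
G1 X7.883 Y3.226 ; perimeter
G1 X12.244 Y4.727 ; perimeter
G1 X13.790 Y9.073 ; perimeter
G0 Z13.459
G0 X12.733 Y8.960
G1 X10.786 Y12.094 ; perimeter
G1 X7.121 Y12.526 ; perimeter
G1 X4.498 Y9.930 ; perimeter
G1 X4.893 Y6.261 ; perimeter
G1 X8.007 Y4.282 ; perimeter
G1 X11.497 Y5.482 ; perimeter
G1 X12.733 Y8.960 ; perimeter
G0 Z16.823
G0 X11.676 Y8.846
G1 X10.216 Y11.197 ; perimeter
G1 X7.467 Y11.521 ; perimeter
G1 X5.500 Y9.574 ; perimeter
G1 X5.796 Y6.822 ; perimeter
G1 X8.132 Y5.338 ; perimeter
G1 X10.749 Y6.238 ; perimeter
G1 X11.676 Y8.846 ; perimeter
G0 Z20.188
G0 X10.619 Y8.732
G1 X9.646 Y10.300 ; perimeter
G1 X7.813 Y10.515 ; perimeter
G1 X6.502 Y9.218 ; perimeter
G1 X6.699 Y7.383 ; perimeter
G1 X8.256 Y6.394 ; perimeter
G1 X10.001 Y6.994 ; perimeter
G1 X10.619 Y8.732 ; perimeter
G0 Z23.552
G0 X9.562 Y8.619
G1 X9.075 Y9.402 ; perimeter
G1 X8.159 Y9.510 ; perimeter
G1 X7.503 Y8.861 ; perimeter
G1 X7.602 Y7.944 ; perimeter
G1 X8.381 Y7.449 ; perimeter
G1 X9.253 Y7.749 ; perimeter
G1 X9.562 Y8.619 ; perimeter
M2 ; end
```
solid part
  facet normal 0.0000 0.0000 -1.0000
    outer loop
      vertex 5.737 16.547 0.000
      vertex 13.067 15.683 0.000
      vertex 16.961 9.414 0.000
    endloop
  endfacet
  facet normal 0.0000 0.0000 -1.0000
    outer loop
      vertex 0.492 11.355 0.000
      vertex 5.737 16.547 0.000
      vertex 16.961 9.414 0.000
    endloop
  endfacet
  facet normal 0.0000 0.0000 -1.0000
    outer loop
      vertex 1.280 4.017 0.000
      vertex 0.492 11.355 0.000
      vertex 16.961 9.414 0.000
    endloop
  endfacet
  facet normal 0.0000 0.0000 -1.0000
    outer loop
      vertex 7.509 0.059 0.000
      vertex 1.280 4.017 0.000
      vertex 16.961 9.414 0.000
    endloop
  endfacet
  facet normal 0.0000 0.0000 -1.0000
    outer loop
      vertex 14.488 2.460 0.000
      vertex 7.509 0.059 0.000
      vertex 16.961 9.414 0.000
    endloop
  endfacet
  facet normal 0.8170 0.5075 0.2738
    outer loop
      vertex 16.961 9.414 0.000
      vertex 13.067 15.683 0.000
      vertex 8.505 8.505 26.917
    endloop
  endfacet
  facet normal 0.1126 0.9552 0.2738
    outer loop
      vertex 13.067 15.683 0.000
      vertex 5.737 16.547 0.000
      vertex 8.505 8.505 26.917
    endloop
  endfacet
  facet normal -0.6766 0.6835 0.2738
    outer loop
      vertex 5.737 16.547 0.000
      vertex 0.492 11.355 0.000
      vertex 8.505 8.505 26.917
    endloop
  endfacet
  facet normal -0.9563 -0.1027 0.2738
    outer loop
      vertex 0.492 11.355 0.000
      vertex 1.280 4.017 0.000
      vertex 8.505 8.505 26.917
    endloop
  endfacet
  facet normal -0.5158 -0.8118 0.2738
    outer loop
      vertex 1.280 4.017 0.000
      vertex 7.509 0.059 0.000
      vertex 8.505 8.505 26.917
    endloop
  endfacet
  facet normal 0.3129 -0.9095 0.2738
    outer loop
      vertex 7.509 0.059 0.000
      vertex 14.488 2.460 0.000
      vertex 8.505 8.505 26.917
    endloop
  endfacet
  facet normal 0.9062 -0.3223 0.2738
    outer loop
      vertex 14.488 2.460 0.000
      vertex 16.961 9.414 0.000
      vertex 8.505 8.505 26.917
    endloop
  endfacet
endsolid part

The G0 Z moves step by Δz≈3.365 mm. The G1 loops shrink linearly with z, so the solid tapers from its base footprint up to z≈26.9. Closing with a flat bottom cap and the tapered top and triangulating gives 12 facets — a regular 7-sided pyramid, base circumscribed radius ≈ 8.51 mm, apex at z ≈ 26.9 mm.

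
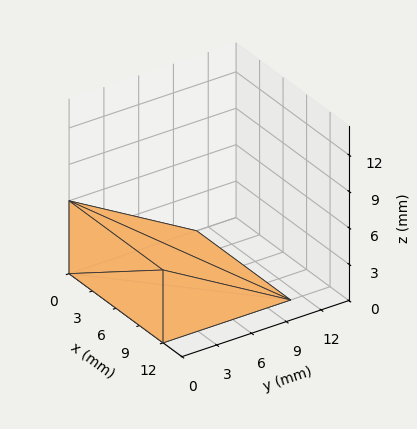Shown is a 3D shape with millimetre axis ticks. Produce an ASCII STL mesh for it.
Reading the render: the shape is a wedge (ramp): 12 × 11 mm base, rising to 6 mm along the y=0 edge and sloping linearly to z=0 at y=11 (dimensions read to the nearest mm from the axis ticks). For the STL, each face is triangulated and given an outward normal.

solid part
  facet normal 0.0000 0.0000 -1.0000
    outer loop
      vertex 12.00 11.00 0.00
      vertex 12.00 0.00 0.00
      vertex 0.00 0.00 0.00
    endloop
  endfacet
  facet normal 0.0000 0.0000 -1.0000
    outer loop
      vertex 0.00 11.00 0.00
      vertex 12.00 11.00 0.00
      vertex 0.00 0.00 0.00
    endloop
  endfacet
  facet normal 0.0000 -1.0000 0.0000
    outer loop
      vertex 0.00 0.00 0.00
      vertex 12.00 0.00 0.00
      vertex 12.00 0.00 6.00
    endloop
  endfacet
  facet normal 0.0000 -1.0000 0.0000
    outer loop
      vertex 0.00 0.00 0.00
      vertex 12.00 0.00 6.00
      vertex 0.00 0.00 6.00
    endloop
  endfacet
  facet normal 0.0000 0.4789 0.8779
    outer loop
      vertex 0.00 0.00 6.00
      vertex 12.00 0.00 6.00
      vertex 12.00 11.00 0.00
    endloop
  endfacet
  facet normal 0.0000 0.4789 0.8779
    outer loop
      vertex 0.00 0.00 6.00
      vertex 12.00 11.00 0.00
      vertex 0.00 11.00 0.00
    endloop
  endfacet
  facet normal -1.0000 0.0000 0.0000
    outer loop
      vertex 0.00 0.00 6.00
      vertex 0.00 11.00 0.00
      vertex 0.00 0.00 0.00
    endloop
  endfacet
  facet normal 1.0000 0.0000 0.0000
    outer loop
      vertex 12.00 0.00 0.00
      vertex 12.00 11.00 0.00
      vertex 12.00 0.00 6.00
    endloop
  endfacet
endsolid part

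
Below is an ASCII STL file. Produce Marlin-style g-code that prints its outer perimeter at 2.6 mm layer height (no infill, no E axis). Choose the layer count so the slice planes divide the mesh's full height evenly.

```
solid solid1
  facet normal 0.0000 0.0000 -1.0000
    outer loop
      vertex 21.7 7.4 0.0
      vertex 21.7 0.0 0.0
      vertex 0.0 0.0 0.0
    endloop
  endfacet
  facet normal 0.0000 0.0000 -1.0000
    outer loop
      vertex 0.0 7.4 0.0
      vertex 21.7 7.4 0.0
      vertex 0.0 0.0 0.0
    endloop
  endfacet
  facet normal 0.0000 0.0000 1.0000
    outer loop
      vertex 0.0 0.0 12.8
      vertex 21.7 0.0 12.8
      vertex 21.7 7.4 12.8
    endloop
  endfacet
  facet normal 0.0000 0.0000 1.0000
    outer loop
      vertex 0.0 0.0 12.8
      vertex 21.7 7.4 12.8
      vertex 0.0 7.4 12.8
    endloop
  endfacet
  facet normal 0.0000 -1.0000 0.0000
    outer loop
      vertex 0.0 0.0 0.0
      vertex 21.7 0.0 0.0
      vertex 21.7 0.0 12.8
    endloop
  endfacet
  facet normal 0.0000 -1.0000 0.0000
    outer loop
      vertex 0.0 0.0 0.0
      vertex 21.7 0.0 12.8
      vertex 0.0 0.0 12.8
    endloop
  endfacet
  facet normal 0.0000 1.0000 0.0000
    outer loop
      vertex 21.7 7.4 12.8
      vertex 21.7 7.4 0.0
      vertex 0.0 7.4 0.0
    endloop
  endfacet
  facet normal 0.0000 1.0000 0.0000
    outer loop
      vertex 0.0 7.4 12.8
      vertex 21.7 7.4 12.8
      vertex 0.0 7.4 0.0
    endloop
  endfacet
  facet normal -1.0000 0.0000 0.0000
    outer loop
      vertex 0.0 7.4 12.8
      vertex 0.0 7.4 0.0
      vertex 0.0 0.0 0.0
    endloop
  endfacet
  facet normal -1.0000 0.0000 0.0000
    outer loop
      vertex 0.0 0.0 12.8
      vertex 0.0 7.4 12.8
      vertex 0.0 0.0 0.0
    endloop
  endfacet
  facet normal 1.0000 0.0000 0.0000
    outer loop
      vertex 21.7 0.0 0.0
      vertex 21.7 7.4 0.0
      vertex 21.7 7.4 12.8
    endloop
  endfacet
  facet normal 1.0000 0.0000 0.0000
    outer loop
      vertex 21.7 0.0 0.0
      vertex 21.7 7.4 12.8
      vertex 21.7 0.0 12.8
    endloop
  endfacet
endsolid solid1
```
; perimeter-only toolpath
G21 ; units = mm
G90 ; absolute positioning
G28 ; home
; layer 1
G0 Z2.6
G0 X0.0 Y0.0
G1 X21.7 Y0.0
G1 X21.7 Y7.4
G1 X0.0 Y7.4
G1 X0.0 Y0.0
; layer 2
G0 Z5.1
G0 X0.0 Y0.0
G1 X21.7 Y0.0
G1 X21.7 Y7.4
G1 X0.0 Y7.4
G1 X0.0 Y0.0
; layer 3
G0 Z7.7
G0 X0.0 Y0.0
G1 X21.7 Y0.0
G1 X21.7 Y7.4
G1 X0.0 Y7.4
G1 X0.0 Y0.0
; layer 4
G0 Z10.2
G0 X0.0 Y0.0
G1 X21.7 Y0.0
G1 X21.7 Y7.4
G1 X0.0 Y7.4
G1 X0.0 Y0.0
; layer 5
G0 Z12.8
G0 X0.0 Y0.0
G1 X21.7 Y0.0
G1 X21.7 Y7.4
G1 X0.0 Y7.4
G1 X0.0 Y0.0
M2 ; end

The solid is a rectangular box, roughly 21.7 × 7.4 mm footprint and 12.8 mm tall. Slicing at Δz = 2.6 mm — 5 equal slices spanning the solid's height, so layer i sits at z = i·h/5 — gives 5 non-empty perimeters. Each is a 4-segment closed polygon; G0 lifts to the layer z and rapids to the start vertex, then G1 traces the edges.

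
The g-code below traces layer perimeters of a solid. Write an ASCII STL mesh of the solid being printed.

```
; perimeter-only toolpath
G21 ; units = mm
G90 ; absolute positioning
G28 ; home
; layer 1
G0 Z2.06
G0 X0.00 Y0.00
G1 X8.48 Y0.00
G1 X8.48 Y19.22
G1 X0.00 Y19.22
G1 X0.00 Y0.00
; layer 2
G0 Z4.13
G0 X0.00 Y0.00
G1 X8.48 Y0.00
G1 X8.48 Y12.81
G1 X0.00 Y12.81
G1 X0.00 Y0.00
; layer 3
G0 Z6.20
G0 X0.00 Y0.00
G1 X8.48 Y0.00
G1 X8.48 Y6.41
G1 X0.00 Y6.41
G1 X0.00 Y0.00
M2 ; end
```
solid part
  facet normal 0.0000 0.0000 -1.0000
    outer loop
      vertex 8.48 25.63 0.00
      vertex 8.48 0.00 0.00
      vertex 0.00 0.00 0.00
    endloop
  endfacet
  facet normal 0.0000 0.0000 -1.0000
    outer loop
      vertex 0.00 25.63 0.00
      vertex 8.48 25.63 0.00
      vertex 0.00 0.00 0.00
    endloop
  endfacet
  facet normal 0.0000 -1.0000 0.0000
    outer loop
      vertex 0.00 0.00 0.00
      vertex 8.48 0.00 0.00
      vertex 8.48 0.00 8.26
    endloop
  endfacet
  facet normal 0.0000 -1.0000 0.0000
    outer loop
      vertex 0.00 0.00 0.00
      vertex 8.48 0.00 8.26
      vertex 0.00 0.00 8.26
    endloop
  endfacet
  facet normal 0.0000 0.3067 0.9518
    outer loop
      vertex 0.00 0.00 8.26
      vertex 8.48 0.00 8.26
      vertex 8.48 25.63 0.00
    endloop
  endfacet
  facet normal 0.0000 0.3067 0.9518
    outer loop
      vertex 0.00 0.00 8.26
      vertex 8.48 25.63 0.00
      vertex 0.00 25.63 0.00
    endloop
  endfacet
  facet normal -1.0000 0.0000 0.0000
    outer loop
      vertex 0.00 0.00 8.26
      vertex 0.00 25.63 0.00
      vertex 0.00 0.00 0.00
    endloop
  endfacet
  facet normal 1.0000 0.0000 0.0000
    outer loop
      vertex 8.48 0.00 0.00
      vertex 8.48 25.63 0.00
      vertex 8.48 0.00 8.26
    endloop
  endfacet
endsolid part

The G0 Z moves step by Δz≈2.06 mm. The G1 loops shrink linearly with z, so the solid tapers from its base footprint up to z≈8.26. Closing with a flat bottom cap and the tapered top and triangulating gives 8 facets — a wedge (ramp): 8.48 × 25.6 mm base, rising to 8.26 mm along the y=0 edge and sloping linearly to z=0 at y=25.6.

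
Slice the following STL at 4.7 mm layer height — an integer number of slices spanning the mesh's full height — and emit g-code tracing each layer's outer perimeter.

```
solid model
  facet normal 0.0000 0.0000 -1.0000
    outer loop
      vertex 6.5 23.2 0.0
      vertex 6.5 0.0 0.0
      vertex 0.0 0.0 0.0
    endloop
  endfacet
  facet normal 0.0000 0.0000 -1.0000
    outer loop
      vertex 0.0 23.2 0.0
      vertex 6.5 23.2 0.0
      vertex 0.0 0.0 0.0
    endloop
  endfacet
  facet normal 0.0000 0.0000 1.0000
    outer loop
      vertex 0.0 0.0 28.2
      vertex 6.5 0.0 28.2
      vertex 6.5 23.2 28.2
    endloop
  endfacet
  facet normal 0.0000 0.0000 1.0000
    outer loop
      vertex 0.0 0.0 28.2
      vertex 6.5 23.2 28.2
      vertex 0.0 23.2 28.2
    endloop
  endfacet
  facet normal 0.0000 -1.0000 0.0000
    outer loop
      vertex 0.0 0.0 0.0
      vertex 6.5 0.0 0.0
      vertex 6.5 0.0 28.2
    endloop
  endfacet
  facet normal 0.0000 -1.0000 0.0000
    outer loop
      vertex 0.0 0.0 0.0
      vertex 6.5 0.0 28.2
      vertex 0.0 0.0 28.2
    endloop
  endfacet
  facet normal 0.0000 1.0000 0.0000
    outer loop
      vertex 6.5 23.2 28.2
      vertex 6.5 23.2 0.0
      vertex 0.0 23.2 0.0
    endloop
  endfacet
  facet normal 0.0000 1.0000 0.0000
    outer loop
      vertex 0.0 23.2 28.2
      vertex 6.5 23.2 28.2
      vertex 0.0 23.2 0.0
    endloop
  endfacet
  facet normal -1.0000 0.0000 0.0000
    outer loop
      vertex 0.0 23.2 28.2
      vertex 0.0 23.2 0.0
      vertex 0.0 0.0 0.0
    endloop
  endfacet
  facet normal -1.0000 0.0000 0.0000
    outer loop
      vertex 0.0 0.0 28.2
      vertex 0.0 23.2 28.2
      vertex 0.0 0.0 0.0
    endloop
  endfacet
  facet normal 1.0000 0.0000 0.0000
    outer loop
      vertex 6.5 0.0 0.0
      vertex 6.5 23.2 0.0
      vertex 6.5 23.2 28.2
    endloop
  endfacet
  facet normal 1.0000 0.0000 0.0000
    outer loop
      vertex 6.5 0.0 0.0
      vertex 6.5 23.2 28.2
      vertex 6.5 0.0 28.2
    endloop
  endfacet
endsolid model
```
; perimeter-only toolpath
G21 ; units = mm
G90 ; absolute positioning
G28 ; home
; layer 1
G0 Z4.7
G0 X0.0 Y0.0
G1 X6.5 Y0.0
G1 X6.5 Y23.2
G1 X0.0 Y23.2
G1 X0.0 Y0.0
; layer 2
G0 Z9.4
G0 X0.0 Y0.0
G1 X6.5 Y0.0
G1 X6.5 Y23.2
G1 X0.0 Y23.2
G1 X0.0 Y0.0
; layer 3
G0 Z14.1
G0 X0.0 Y0.0
G1 X6.5 Y0.0
G1 X6.5 Y23.2
G1 X0.0 Y23.2
G1 X0.0 Y0.0
; layer 4
G0 Z18.8
G0 X0.0 Y0.0
G1 X6.5 Y0.0
G1 X6.5 Y23.2
G1 X0.0 Y23.2
G1 X0.0 Y0.0
; layer 5
G0 Z23.5
G0 X0.0 Y0.0
G1 X6.5 Y0.0
G1 X6.5 Y23.2
G1 X0.0 Y23.2
G1 X0.0 Y0.0
; layer 6
G0 Z28.2
G0 X0.0 Y0.0
G1 X6.5 Y0.0
G1 X6.5 Y23.2
G1 X0.0 Y23.2
G1 X0.0 Y0.0
M2 ; end

The solid is a rectangular box, roughly 6.5 × 23.2 mm footprint and 28.2 mm tall. Slicing at Δz = 4.7 mm — 6 equal slices spanning the solid's height, so layer i sits at z = i·h/6 — gives 6 non-empty perimeters. Each is a 4-segment closed polygon; G0 lifts to the layer z and rapids to the start vertex, then G1 traces the edges.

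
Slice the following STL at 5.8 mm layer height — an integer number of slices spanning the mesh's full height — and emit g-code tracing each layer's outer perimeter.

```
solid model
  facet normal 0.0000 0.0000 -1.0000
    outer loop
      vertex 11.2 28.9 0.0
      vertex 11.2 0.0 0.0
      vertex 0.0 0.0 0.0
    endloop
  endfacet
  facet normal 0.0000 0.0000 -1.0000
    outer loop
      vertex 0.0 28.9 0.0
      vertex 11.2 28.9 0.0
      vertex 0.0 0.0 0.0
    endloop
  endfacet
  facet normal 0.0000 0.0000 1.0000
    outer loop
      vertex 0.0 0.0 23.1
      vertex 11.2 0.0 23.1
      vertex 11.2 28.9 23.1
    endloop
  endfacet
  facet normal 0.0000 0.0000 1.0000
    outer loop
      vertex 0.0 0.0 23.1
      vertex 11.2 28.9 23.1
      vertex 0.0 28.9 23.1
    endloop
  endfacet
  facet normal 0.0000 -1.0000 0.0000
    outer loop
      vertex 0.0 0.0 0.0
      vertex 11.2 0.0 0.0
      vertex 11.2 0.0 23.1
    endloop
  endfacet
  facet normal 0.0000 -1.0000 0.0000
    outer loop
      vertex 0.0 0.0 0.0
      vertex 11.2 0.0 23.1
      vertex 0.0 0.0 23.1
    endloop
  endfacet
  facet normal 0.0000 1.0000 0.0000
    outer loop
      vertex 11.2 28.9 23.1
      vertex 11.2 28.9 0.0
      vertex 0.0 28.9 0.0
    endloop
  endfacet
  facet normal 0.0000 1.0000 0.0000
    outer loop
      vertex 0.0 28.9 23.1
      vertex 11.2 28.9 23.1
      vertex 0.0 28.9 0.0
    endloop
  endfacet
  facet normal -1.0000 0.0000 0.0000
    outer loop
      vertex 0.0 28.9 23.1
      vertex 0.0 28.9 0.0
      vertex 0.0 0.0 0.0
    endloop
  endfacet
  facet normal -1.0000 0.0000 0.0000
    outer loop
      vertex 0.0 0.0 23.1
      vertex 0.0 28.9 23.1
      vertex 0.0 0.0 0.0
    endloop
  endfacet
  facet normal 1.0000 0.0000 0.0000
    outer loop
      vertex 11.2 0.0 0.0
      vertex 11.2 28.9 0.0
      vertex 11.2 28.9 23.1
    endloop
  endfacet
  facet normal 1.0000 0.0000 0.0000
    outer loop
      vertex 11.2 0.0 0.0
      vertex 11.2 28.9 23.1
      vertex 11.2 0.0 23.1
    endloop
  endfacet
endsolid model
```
; perimeter-only toolpath
G21 ; units = mm
G90 ; absolute positioning
G28 ; home
; layer 1
G0 Z5.8
G0 X0.0 Y0.0
G1 X11.2 Y0.0
G1 X11.2 Y28.9
G1 X0.0 Y28.9
G1 X0.0 Y0.0
; layer 2
G0 Z11.6
G0 X0.0 Y0.0
G1 X11.2 Y0.0
G1 X11.2 Y28.9
G1 X0.0 Y28.9
G1 X0.0 Y0.0
; layer 3
G0 Z17.3
G0 X0.0 Y0.0
G1 X11.2 Y0.0
G1 X11.2 Y28.9
G1 X0.0 Y28.9
G1 X0.0 Y0.0
; layer 4
G0 Z23.1
G0 X0.0 Y0.0
G1 X11.2 Y0.0
G1 X11.2 Y28.9
G1 X0.0 Y28.9
G1 X0.0 Y0.0
M2 ; end

The solid is a rectangular box, roughly 11.2 × 28.9 mm footprint and 23.1 mm tall. Slicing at Δz = 5.8 mm — 4 equal slices spanning the solid's height, so layer i sits at z = i·h/4 — gives 4 non-empty perimeters. Each is a 4-segment closed polygon; G0 lifts to the layer z and rapids to the start vertex, then G1 traces the edges.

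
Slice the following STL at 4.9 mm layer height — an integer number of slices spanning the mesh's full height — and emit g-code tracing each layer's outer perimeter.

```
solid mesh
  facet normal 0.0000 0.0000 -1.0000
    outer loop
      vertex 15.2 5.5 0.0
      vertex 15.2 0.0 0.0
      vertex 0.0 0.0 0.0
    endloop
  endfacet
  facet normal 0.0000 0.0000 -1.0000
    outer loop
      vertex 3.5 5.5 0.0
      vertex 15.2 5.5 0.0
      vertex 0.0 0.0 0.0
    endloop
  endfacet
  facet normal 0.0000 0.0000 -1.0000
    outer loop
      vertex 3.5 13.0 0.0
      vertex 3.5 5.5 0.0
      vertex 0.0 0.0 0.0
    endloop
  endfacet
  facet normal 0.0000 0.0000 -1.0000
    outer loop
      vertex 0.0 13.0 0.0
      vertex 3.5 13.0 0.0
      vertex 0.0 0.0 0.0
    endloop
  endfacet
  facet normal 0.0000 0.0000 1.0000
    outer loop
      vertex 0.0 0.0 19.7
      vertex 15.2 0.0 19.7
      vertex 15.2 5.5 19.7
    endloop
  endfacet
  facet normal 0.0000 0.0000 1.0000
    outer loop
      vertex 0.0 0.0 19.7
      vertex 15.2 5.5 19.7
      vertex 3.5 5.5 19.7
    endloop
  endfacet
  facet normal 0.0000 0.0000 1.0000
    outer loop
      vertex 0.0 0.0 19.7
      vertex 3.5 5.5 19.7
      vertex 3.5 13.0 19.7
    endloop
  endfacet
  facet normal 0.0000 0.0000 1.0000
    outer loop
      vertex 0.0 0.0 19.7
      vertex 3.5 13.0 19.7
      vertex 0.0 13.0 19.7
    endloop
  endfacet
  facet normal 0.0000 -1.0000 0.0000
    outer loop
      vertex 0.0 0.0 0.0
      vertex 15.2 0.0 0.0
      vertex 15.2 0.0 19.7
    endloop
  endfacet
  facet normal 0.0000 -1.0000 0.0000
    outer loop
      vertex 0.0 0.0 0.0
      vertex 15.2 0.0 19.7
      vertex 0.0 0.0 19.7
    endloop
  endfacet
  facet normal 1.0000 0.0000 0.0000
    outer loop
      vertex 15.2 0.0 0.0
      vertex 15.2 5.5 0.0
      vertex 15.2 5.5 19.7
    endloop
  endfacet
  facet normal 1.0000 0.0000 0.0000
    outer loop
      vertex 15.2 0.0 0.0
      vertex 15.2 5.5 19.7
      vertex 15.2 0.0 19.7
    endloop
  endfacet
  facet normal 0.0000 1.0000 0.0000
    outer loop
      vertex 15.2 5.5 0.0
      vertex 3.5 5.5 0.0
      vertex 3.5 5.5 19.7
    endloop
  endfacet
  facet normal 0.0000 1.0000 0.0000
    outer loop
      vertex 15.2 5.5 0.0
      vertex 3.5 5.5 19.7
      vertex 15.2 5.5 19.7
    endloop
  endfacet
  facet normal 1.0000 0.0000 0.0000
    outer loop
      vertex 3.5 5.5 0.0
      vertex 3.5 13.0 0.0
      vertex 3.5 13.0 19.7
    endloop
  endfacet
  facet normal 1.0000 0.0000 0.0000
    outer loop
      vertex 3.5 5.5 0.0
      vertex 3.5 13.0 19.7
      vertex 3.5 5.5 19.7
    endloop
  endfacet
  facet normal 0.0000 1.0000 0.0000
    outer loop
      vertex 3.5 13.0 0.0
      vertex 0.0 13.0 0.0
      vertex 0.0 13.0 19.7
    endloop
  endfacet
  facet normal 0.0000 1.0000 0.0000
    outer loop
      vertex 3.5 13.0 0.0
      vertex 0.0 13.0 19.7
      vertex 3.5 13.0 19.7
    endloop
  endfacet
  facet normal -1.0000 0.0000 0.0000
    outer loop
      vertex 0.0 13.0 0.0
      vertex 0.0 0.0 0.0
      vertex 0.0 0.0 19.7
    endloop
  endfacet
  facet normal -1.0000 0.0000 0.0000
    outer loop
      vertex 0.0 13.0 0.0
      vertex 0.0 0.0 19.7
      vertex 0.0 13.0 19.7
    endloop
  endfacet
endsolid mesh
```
; perimeter-only toolpath
G21 ; units = mm
G90 ; absolute positioning
G28 ; home
; layer 1
G0 Z4.9
G0 X0.0 Y0.0
G1 X15.2 Y0.0
G1 X15.2 Y5.5
G1 X3.5 Y5.5
G1 X3.5 Y13.0
G1 X0.0 Y13.0
G1 X0.0 Y0.0
; layer 2
G0 Z9.8
G0 X0.0 Y0.0
G1 X15.2 Y0.0
G1 X15.2 Y5.5
G1 X3.5 Y5.5
G1 X3.5 Y13.0
G1 X0.0 Y13.0
G1 X0.0 Y0.0
; layer 3
G0 Z14.8
G0 X0.0 Y0.0
G1 X15.2 Y0.0
G1 X15.2 Y5.5
G1 X3.5 Y5.5
G1 X3.5 Y13.0
G1 X0.0 Y13.0
G1 X0.0 Y0.0
; layer 4
G0 Z19.7
G0 X0.0 Y0.0
G1 X15.2 Y0.0
G1 X15.2 Y5.5
G1 X3.5 Y5.5
G1 X3.5 Y13.0
G1 X0.0 Y13.0
G1 X0.0 Y0.0
M2 ; end

The solid is an L-shaped prism: outer 15.2 × 13 mm, arm thicknesses ≈ 5.5 mm (horizontal) and 3.5 mm (vertical), extruded 19.7 mm in z. Slicing at Δz = 4.9 mm — 4 equal slices spanning the solid's height, so layer i sits at z = i·h/4 — gives 4 non-empty perimeters. Each is a 6-segment closed polygon; G0 lifts to the layer z and rapids to the start vertex, then G1 traces the edges.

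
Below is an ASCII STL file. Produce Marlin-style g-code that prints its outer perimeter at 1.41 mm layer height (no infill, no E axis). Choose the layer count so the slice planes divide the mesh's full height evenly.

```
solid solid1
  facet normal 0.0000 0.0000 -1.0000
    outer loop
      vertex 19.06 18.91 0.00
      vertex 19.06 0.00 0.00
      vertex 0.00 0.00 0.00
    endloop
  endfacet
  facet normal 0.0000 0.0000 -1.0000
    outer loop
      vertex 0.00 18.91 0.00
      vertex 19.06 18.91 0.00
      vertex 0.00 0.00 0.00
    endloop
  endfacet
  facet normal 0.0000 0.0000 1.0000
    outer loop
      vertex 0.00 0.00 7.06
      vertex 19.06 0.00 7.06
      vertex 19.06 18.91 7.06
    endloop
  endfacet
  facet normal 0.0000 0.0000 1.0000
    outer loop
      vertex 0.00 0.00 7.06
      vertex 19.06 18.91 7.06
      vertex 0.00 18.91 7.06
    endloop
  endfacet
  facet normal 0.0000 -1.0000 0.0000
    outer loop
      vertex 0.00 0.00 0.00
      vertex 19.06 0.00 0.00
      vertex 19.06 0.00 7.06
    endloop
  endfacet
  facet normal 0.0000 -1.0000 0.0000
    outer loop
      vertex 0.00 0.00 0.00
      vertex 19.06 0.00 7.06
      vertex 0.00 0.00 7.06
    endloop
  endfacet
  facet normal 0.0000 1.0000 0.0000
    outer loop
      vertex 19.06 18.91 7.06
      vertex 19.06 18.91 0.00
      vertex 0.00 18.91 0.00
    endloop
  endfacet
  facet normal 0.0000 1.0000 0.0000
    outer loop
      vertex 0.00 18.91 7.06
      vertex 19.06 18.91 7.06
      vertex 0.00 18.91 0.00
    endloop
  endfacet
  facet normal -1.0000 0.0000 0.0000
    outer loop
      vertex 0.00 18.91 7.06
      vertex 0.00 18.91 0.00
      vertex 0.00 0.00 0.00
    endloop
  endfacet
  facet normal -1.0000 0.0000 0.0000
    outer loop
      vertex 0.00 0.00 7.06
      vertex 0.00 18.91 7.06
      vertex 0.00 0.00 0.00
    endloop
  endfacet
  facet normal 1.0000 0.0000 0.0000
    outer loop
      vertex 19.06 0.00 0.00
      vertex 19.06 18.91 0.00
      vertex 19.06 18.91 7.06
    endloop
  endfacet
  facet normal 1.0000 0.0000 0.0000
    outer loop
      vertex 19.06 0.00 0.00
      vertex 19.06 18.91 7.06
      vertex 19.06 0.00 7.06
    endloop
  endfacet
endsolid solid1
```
; perimeter-only toolpath
G21 ; units = mm
G90 ; absolute positioning
G28 ; home
; layer 1
G0 Z1.41
G0 X0.00 Y0.00
G1 X19.06 Y0.00
G1 X19.06 Y18.91
G1 X0.00 Y18.91
G1 X0.00 Y0.00
; layer 2
G0 Z2.82
G0 X0.00 Y0.00
G1 X19.06 Y0.00
G1 X19.06 Y18.91
G1 X0.00 Y18.91
G1 X0.00 Y0.00
; layer 3
G0 Z4.24
G0 X0.00 Y0.00
G1 X19.06 Y0.00
G1 X19.06 Y18.91
G1 X0.00 Y18.91
G1 X0.00 Y0.00
; layer 4
G0 Z5.65
G0 X0.00 Y0.00
G1 X19.06 Y0.00
G1 X19.06 Y18.91
G1 X0.00 Y18.91
G1 X0.00 Y0.00
; layer 5
G0 Z7.06
G0 X0.00 Y0.00
G1 X19.06 Y0.00
G1 X19.06 Y18.91
G1 X0.00 Y18.91
G1 X0.00 Y0.00
M2 ; end

The solid is a rectangular box, roughly 19.1 × 18.9 mm footprint and 7.06 mm tall. Slicing at Δz = 1.41 mm — 5 equal slices spanning the solid's height, so layer i sits at z = i·h/5 — gives 5 non-empty perimeters. Each is a 4-segment closed polygon; G0 lifts to the layer z and rapids to the start vertex, then G1 traces the edges.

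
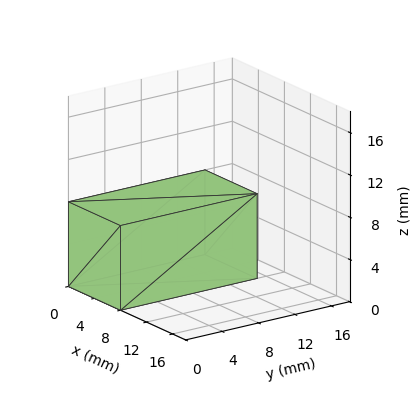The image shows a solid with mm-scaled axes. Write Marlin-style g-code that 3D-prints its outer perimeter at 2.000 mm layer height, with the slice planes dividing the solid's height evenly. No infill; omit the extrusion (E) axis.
Reading the render: the shape is a rectangular box, roughly 8 × 15 mm footprint and 8 mm tall (dimensions read to the nearest mm from the axis ticks). For the g-code, the solid's height is divided into equal slices at the stated Δz and each level perimeter traced with G1 moves after a G0 lift.

; perimeter-only toolpath
G21 ; units = mm
G90 ; absolute positioning
G28 ; home
; layer 1
G0 Z2.000
G0 X0.000 Y0.000
G1 X8.000 Y0.000
G1 X8.000 Y15.000
G1 X0.000 Y15.000
G1 X0.000 Y0.000
; layer 2
G0 Z4.000
G0 X0.000 Y0.000
G1 X8.000 Y0.000
G1 X8.000 Y15.000
G1 X0.000 Y15.000
G1 X0.000 Y0.000
; layer 3
G0 Z6.000
G0 X0.000 Y0.000
G1 X8.000 Y0.000
G1 X8.000 Y15.000
G1 X0.000 Y15.000
G1 X0.000 Y0.000
; layer 4
G0 Z8.000
G0 X0.000 Y0.000
G1 X8.000 Y0.000
G1 X8.000 Y15.000
G1 X0.000 Y15.000
G1 X0.000 Y0.000
M2 ; end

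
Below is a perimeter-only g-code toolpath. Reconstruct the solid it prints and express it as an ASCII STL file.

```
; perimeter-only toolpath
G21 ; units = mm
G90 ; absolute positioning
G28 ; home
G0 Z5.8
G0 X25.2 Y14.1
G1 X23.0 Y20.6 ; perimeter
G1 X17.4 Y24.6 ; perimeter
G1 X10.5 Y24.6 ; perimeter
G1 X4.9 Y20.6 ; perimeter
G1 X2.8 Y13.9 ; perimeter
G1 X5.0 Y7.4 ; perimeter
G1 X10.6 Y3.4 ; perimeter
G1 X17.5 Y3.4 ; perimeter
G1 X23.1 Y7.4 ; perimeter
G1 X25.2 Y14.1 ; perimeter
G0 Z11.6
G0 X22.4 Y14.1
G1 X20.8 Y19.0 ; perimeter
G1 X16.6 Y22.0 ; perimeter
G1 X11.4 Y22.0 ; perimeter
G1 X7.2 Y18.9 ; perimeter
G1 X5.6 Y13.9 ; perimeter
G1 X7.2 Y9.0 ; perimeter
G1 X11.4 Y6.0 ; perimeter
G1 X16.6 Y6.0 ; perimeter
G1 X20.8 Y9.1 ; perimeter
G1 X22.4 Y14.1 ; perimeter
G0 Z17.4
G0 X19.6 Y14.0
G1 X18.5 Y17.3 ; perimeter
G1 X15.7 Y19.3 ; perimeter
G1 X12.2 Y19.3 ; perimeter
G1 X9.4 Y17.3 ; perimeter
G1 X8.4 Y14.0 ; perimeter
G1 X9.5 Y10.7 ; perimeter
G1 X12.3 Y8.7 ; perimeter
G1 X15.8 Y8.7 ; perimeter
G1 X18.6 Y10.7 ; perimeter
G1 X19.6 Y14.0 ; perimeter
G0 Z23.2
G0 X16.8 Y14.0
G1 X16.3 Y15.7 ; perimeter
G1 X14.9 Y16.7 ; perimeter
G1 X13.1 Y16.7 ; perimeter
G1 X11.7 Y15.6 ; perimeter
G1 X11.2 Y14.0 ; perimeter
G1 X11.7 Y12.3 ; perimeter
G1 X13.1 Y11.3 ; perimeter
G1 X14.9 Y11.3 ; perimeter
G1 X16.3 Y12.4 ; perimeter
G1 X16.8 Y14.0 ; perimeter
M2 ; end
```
solid part
  facet normal 0.0000 0.0000 -1.0000
    outer loop
      vertex 18.3 27.3 0.0
      vertex 25.3 22.3 0.0
      vertex 28.0 14.1 0.0
    endloop
  endfacet
  facet normal 0.0000 0.0000 -1.0000
    outer loop
      vertex 9.6 27.3 0.0
      vertex 18.3 27.3 0.0
      vertex 28.0 14.1 0.0
    endloop
  endfacet
  facet normal 0.0000 0.0000 -1.0000
    outer loop
      vertex 2.6 22.2 0.0
      vertex 9.6 27.3 0.0
      vertex 28.0 14.1 0.0
    endloop
  endfacet
  facet normal 0.0000 0.0000 -1.0000
    outer loop
      vertex 0.0 13.9 0.0
      vertex 2.6 22.2 0.0
      vertex 28.0 14.1 0.0
    endloop
  endfacet
  facet normal 0.0000 0.0000 -1.0000
    outer loop
      vertex 2.7 5.7 0.0
      vertex 0.0 13.9 0.0
      vertex 28.0 14.1 0.0
    endloop
  endfacet
  facet normal 0.0000 0.0000 -1.0000
    outer loop
      vertex 9.7 0.7 0.0
      vertex 2.7 5.7 0.0
      vertex 28.0 14.1 0.0
    endloop
  endfacet
  facet normal 0.0000 0.0000 -1.0000
    outer loop
      vertex 18.4 0.7 0.0
      vertex 9.7 0.7 0.0
      vertex 28.0 14.1 0.0
    endloop
  endfacet
  facet normal 0.0000 0.0000 -1.0000
    outer loop
      vertex 25.4 5.8 0.0
      vertex 18.4 0.7 0.0
      vertex 28.0 14.1 0.0
    endloop
  endfacet
  facet normal 0.8630 0.2842 0.4176
    outer loop
      vertex 28.0 14.1 0.0
      vertex 25.3 22.3 0.0
      vertex 14.0 14.0 29.0
    endloop
  endfacet
  facet normal 0.5282 0.7394 0.4174
    outer loop
      vertex 25.3 22.3 0.0
      vertex 18.3 27.3 0.0
      vertex 14.0 14.0 29.0
    endloop
  endfacet
  facet normal 0.0000 0.9090 0.4169
    outer loop
      vertex 18.3 27.3 0.0
      vertex 9.6 27.3 0.0
      vertex 14.0 14.0 29.0
    endloop
  endfacet
  facet normal -0.5350 0.7343 0.4179
    outer loop
      vertex 9.6 27.3 0.0
      vertex 2.6 22.2 0.0
      vertex 14.0 14.0 29.0
    endloop
  endfacet
  facet normal -0.8671 0.2716 0.4176
    outer loop
      vertex 2.6 22.2 0.0
      vertex 0.0 13.9 0.0
      vertex 14.0 14.0 29.0
    endloop
  endfacet
  facet normal -0.8630 -0.2842 0.4176
    outer loop
      vertex 0.0 13.9 0.0
      vertex 2.7 5.7 0.0
      vertex 14.0 14.0 29.0
    endloop
  endfacet
  facet normal -0.5282 -0.7394 0.4174
    outer loop
      vertex 2.7 5.7 0.0
      vertex 9.7 0.7 0.0
      vertex 14.0 14.0 29.0
    endloop
  endfacet
  facet normal 0.0000 -0.9090 0.4169
    outer loop
      vertex 9.7 0.7 0.0
      vertex 18.4 0.7 0.0
      vertex 14.0 14.0 29.0
    endloop
  endfacet
  facet normal 0.5350 -0.7343 0.4179
    outer loop
      vertex 18.4 0.7 0.0
      vertex 25.4 5.8 0.0
      vertex 14.0 14.0 29.0
    endloop
  endfacet
  facet normal 0.8671 -0.2716 0.4176
    outer loop
      vertex 25.4 5.8 0.0
      vertex 28.0 14.1 0.0
      vertex 14.0 14.0 29.0
    endloop
  endfacet
endsolid part

The G0 Z moves step by Δz≈5.8 mm. The G1 loops shrink linearly with z, so the solid tapers from its base footprint up to z≈29. Closing with a flat bottom cap and the tapered top and triangulating gives 18 facets — a regular 10-sided pyramid, base circumscribed radius ≈ 14 mm, apex at z ≈ 29 mm.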